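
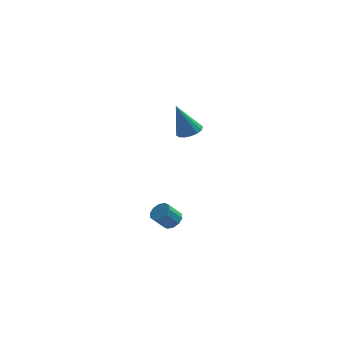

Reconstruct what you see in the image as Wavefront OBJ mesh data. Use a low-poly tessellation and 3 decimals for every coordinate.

v -0.194 -2.595 -3.408
v 0.335 -2.797 -3.111
v -0.276 -3.168 -2.275
v -0.806 -2.965 -2.572
v 0.265 -2.425 -2.997
v -0.346 -2.796 -2.161
v 0.02 -2.117 -3.039
v -0.591 -2.488 -2.203
v -0.307 -1.992 -3.223
v -0.918 -2.363 -2.387
v -0.591 -2.097 -3.477
v -1.202 -2.468 -2.641
v -0.724 -2.392 -3.705
v -1.335 -2.763 -2.869
v -0.654 -2.764 -3.819
v -1.265 -3.135 -2.983
v -0.409 -3.072 -3.777
v -1.02 -3.443 -2.941
v -0.082 -3.197 -3.593
v -0.693 -3.568 -2.757
v 0.202 -3.092 -3.339
v -0.409 -3.463 -2.503
v 0.614 -2.018 2.908
v 1.074 -2.573 3.026
v -0.054 -2.182 4.732
v 1.258 -2.291 3.119
v 1.294 -1.946 3.163
v 1.175 -1.618 3.149
v 0.927 -1.381 3.079
v 0.608 -1.291 2.971
v 0.29 -1.367 2.847
v 0.046 -1.592 2.738
v -0.068 -1.915 2.667
v -0.025 -2.261 2.652
v 0.164 -2.552 2.695
v 0.456 -2.721 2.787
v 0.784 -2.728 2.906
f 2 1 5
f 2 5 3
f 3 5 6
f 3 6 4
f 5 1 7
f 5 7 6
f 6 7 8
f 6 8 4
f 7 1 9
f 7 9 8
f 8 9 10
f 8 10 4
f 9 1 11
f 9 11 10
f 10 11 12
f 10 12 4
f 11 1 13
f 11 13 12
f 12 13 14
f 12 14 4
f 13 1 15
f 13 15 14
f 14 15 16
f 14 16 4
f 15 1 17
f 15 17 16
f 16 17 18
f 16 18 4
f 17 1 19
f 17 19 18
f 18 19 20
f 18 20 4
f 19 1 21
f 19 21 20
f 20 21 22
f 20 22 4
f 21 1 2
f 21 2 22
f 22 2 3
f 22 3 4
f 24 23 26
f 24 26 25
f 26 23 27
f 26 27 25
f 27 23 28
f 27 28 25
f 28 23 29
f 28 29 25
f 29 23 30
f 29 30 25
f 30 23 31
f 30 31 25
f 31 23 32
f 31 32 25
f 32 23 33
f 32 33 25
f 33 23 34
f 33 34 25
f 34 23 35
f 34 35 25
f 35 23 36
f 35 36 25
f 36 23 37
f 36 37 25
f 37 23 24
f 37 24 25



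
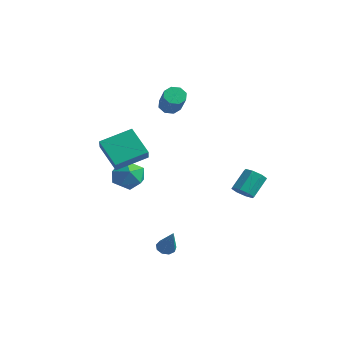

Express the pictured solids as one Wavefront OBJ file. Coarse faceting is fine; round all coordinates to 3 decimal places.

v 2.477 -3.634 -4.459
v 2.906 -3.836 -4.776
v 3.483 -4.066 -2.821
v 2.958 -3.455 -4.707
v 2.785 -3.159 -4.523
v 2.467 -3.085 -4.308
v 2.155 -3.268 -4.164
v 1.993 -3.622 -4.158
v 2.057 -3.983 -4.293
v 2.318 -4.18 -4.505
v 2.653 -4.122 -4.696
v -2.335 -1.332 -0.615
v -1.553 -1.392 -1.407
v -2.307 -3.128 -0.453
v -1.525 -3.188 -1.245
v -1.279 -2.748 -0.25
v -1.296 -1.639 -0.351
v -2.564 -2.881 -1.509
v -2.581 -1.772 -1.61
v -1.694 -2.349 -1.96
v -0.9 -2.267 -1.181
v -2.96 -2.253 -0.679
v -2.166 -2.171 0.1
v 3.511 1.317 -1.658
v 4.207 1.49 -1.798
v 4.144 2.596 -0.742
v 3.449 2.423 -0.602
v 3.847 1.775 -2.117
v 3.784 2.88 -1.061
v 3.291 1.791 -2.167
v 3.228 2.897 -1.112
v 2.864 1.53 -1.919
v 2.801 2.636 -0.863
v 2.816 1.144 -1.518
v 2.753 2.25 -0.462
v 3.176 0.86 -1.199
v 3.113 1.965 -0.143
v 3.732 0.843 -1.148
v 3.669 1.949 -0.093
v 4.159 1.104 -1.397
v 4.096 2.21 -0.341
v -3.12 -3.285 1.263
v -2.481 -3.905 2.098
v -2.323 -1.538 1.951
v -1.684 -2.157 2.785
v -1.636 -3.463 -0.005
v -0.997 -4.082 0.829
v -0.839 -1.715 0.682
v -0.2 -2.335 1.517
v -3.258 2.367 2.755
v -2.781 2.205 2.27
v -1.664 1.51 3.599
v -2.142 1.673 4.085
v -2.712 2.698 2.469
v -1.595 2.003 3.798
v -2.963 2.997 2.836
v -1.846 2.302 4.165
v -3.387 2.927 3.156
v -2.27 2.232 4.485
v -3.736 2.53 3.241
v -2.619 1.835 4.57
v -3.805 2.037 3.042
v -2.688 1.342 4.371
v -3.554 1.738 2.675
v -2.437 1.043 4.004
v -3.13 1.808 2.355
v -2.013 1.113 3.684
f 2 1 4
f 2 4 3
f 4 1 5
f 4 5 3
f 5 1 6
f 5 6 3
f 6 1 7
f 6 7 3
f 7 1 8
f 7 8 3
f 8 1 9
f 8 9 3
f 9 1 10
f 9 10 3
f 10 1 11
f 10 11 3
f 11 1 2
f 11 2 3
f 12 23 17
f 12 17 13
f 12 13 19
f 12 19 22
f 12 22 23
f 13 17 21
f 17 23 16
f 23 22 14
f 22 19 18
f 19 13 20
f 15 21 16
f 15 16 14
f 15 14 18
f 15 18 20
f 15 20 21
f 16 21 17
f 14 16 23
f 18 14 22
f 20 18 19
f 21 20 13
f 25 24 28
f 25 28 26
f 26 28 29
f 26 29 27
f 28 24 30
f 28 30 29
f 29 30 31
f 29 31 27
f 30 24 32
f 30 32 31
f 31 32 33
f 31 33 27
f 32 24 34
f 32 34 33
f 33 34 35
f 33 35 27
f 34 24 36
f 34 36 35
f 35 36 37
f 35 37 27
f 36 24 38
f 36 38 37
f 37 38 39
f 37 39 27
f 38 24 40
f 38 40 39
f 39 40 41
f 39 41 27
f 40 24 25
f 40 25 41
f 41 25 26
f 41 26 27
f 43 45 42
f 46 43 42
f 42 45 44
f 44 46 42
f 43 49 45
f 47 43 46
f 47 49 43
f 45 49 44
f 48 46 44
f 44 49 48
f 48 47 46
f 49 47 48
f 51 50 54
f 51 54 52
f 52 54 55
f 52 55 53
f 54 50 56
f 54 56 55
f 55 56 57
f 55 57 53
f 56 50 58
f 56 58 57
f 57 58 59
f 57 59 53
f 58 50 60
f 58 60 59
f 59 60 61
f 59 61 53
f 60 50 62
f 60 62 61
f 61 62 63
f 61 63 53
f 62 50 64
f 62 64 63
f 63 64 65
f 63 65 53
f 64 50 66
f 64 66 65
f 65 66 67
f 65 67 53
f 66 50 51
f 66 51 67
f 67 51 52
f 67 52 53



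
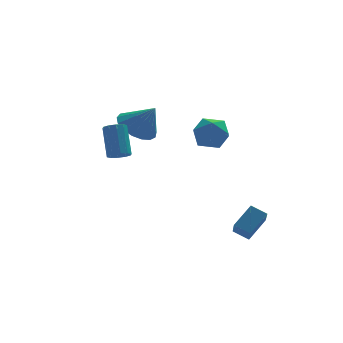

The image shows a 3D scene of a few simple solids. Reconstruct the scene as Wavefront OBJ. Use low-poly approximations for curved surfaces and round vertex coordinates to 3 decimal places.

v -0.37 3.796 2.888
v 0.221 4.615 2.893
v 0.33 3.284 4.112
v -0.158 4.744 3.164
v -0.586 4.656 3.372
v -0.964 4.371 3.469
v -1.206 3.954 3.433
v -1.257 3.501 3.272
v -1.104 3.116 3.023
v -0.783 2.886 2.744
v -0.368 2.865 2.497
v 0.047 3.057 2.34
v 0.366 3.419 2.309
v 0.517 3.867 2.41
v 0.464 4.299 2.621
v -2.082 -0.568 3.205
v -1.606 -0.721 3.308
v -1.582 0.195 4.558
v -2.058 0.348 4.455
v -1.589 -0.467 3.121
v -1.565 0.449 4.372
v -1.76 -0.252 2.967
v -1.736 0.664 4.218
v -2.054 -0.157 2.904
v -2.03 0.758 4.154
v -2.359 -0.22 2.955
v -2.335 0.696 4.206
v -2.558 -0.415 3.102
v -2.534 0.501 4.352
v -2.575 -0.669 3.288
v -2.551 0.247 4.539
v -2.404 -0.884 3.442
v -2.38 0.032 4.693
v -2.11 -0.978 3.506
v -2.086 -0.063 4.756
v -1.805 -0.916 3.454
v -1.781 -0 4.705
v 1.208 0.21 3.992
v 1.771 0.821 4.348
v 2.229 -0.161 3.012
v 2.792 0.45 3.368
v 2.574 -0.291 3.838
v 1.943 -0.061 4.444
v 2.057 0.721 2.916
v 1.426 0.951 3.522
v 2.296 1.137 3.683
v 2.616 0.512 4.252
v 1.384 0.148 3.108
v 1.704 -0.477 3.677
v 3.169 -1.45 -1.854
v 2.974 -2.293 -1.052
v 2.596 -1.001 -1.521
v 2.402 -1.844 -0.719
v 4.038 -0.916 -1.081
v 3.844 -1.759 -0.279
v 3.466 -0.467 -0.748
v 3.271 -1.31 0.054
f 2 1 4
f 2 4 3
f 4 1 5
f 4 5 3
f 5 1 6
f 5 6 3
f 6 1 7
f 6 7 3
f 7 1 8
f 7 8 3
f 8 1 9
f 8 9 3
f 9 1 10
f 9 10 3
f 10 1 11
f 10 11 3
f 11 1 12
f 11 12 3
f 12 1 13
f 12 13 3
f 13 1 14
f 13 14 3
f 14 1 15
f 14 15 3
f 15 1 2
f 15 2 3
f 17 16 20
f 17 20 18
f 18 20 21
f 18 21 19
f 20 16 22
f 20 22 21
f 21 22 23
f 21 23 19
f 22 16 24
f 22 24 23
f 23 24 25
f 23 25 19
f 24 16 26
f 24 26 25
f 25 26 27
f 25 27 19
f 26 16 28
f 26 28 27
f 27 28 29
f 27 29 19
f 28 16 30
f 28 30 29
f 29 30 31
f 29 31 19
f 30 16 32
f 30 32 31
f 31 32 33
f 31 33 19
f 32 16 34
f 32 34 33
f 33 34 35
f 33 35 19
f 34 16 36
f 34 36 35
f 35 36 37
f 35 37 19
f 36 16 17
f 36 17 37
f 37 17 18
f 37 18 19
f 38 49 43
f 38 43 39
f 38 39 45
f 38 45 48
f 38 48 49
f 39 43 47
f 43 49 42
f 49 48 40
f 48 45 44
f 45 39 46
f 41 47 42
f 41 42 40
f 41 40 44
f 41 44 46
f 41 46 47
f 42 47 43
f 40 42 49
f 44 40 48
f 46 44 45
f 47 46 39
f 51 53 50
f 54 51 50
f 50 53 52
f 52 54 50
f 51 57 53
f 55 51 54
f 55 57 51
f 53 57 52
f 56 54 52
f 52 57 56
f 56 55 54
f 57 55 56



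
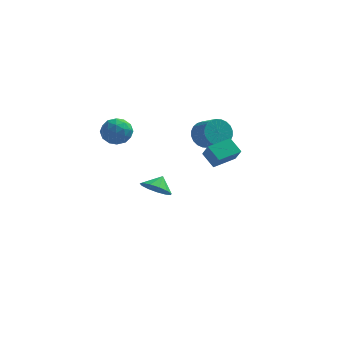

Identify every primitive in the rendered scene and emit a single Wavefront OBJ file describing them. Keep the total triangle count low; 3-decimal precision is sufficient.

v 1.05 4.051 0.818
v 1.571 3.868 -0.039
v 2.51 2.965 0.724
v 1.99 3.149 1.582
v 1.763 4.187 0.101
v 2.702 3.284 0.865
v 1.847 4.485 0.351
v 2.786 3.582 1.114
v 1.809 4.717 0.672
v 2.748 3.814 1.435
v 1.656 4.848 1.015
v 2.595 3.945 1.779
v 1.411 4.858 1.329
v 2.35 3.955 2.092
v 1.11 4.745 1.564
v 2.05 3.842 2.327
v 0.801 4.526 1.686
v 1.741 3.623 2.45
v 0.53 4.235 1.676
v 1.469 3.332 2.439
v 0.338 3.916 1.535
v 1.277 3.013 2.299
v 0.254 3.618 1.286
v 1.193 2.715 2.049
v 0.292 3.386 0.965
v 1.231 2.483 1.728
v 0.445 3.255 0.621
v 1.384 2.352 1.385
v 0.69 3.245 0.308
v 1.629 2.342 1.071
v 0.99 3.358 0.073
v 1.93 2.455 0.836
v 1.299 3.577 -0.05
v 2.239 2.674 0.714
v 3.101 -5.008 3.77
v 2.386 -4.401 4.452
v 2.711 -4.429 2.844
v 1.996 -3.821 3.526
v 4.204 -3.939 3.974
v 3.489 -3.331 4.656
v 3.814 -3.359 3.048
v 3.099 -2.752 3.73
v -3.158 -0.11 3.375
v -2.476 -0.866 3.419
v -4.384 -1.214 3.401
v -3.702 -1.97 3.445
v -3.823 -1.346 4.242
v -3.065 -0.664 4.226
v -3.795 -1.416 2.594
v -3.037 -0.734 2.578
v -2.869 -1.674 2.936
v -2.887 -1.63 3.955
v -3.973 -0.45 2.865
v -3.991 -0.406 3.884
v -2.709 -0.391 3.394
v -4.151 -1.689 3.426
v -4.222 -1.322 3.894
v -3.821 -1.767 3.92
v -3.056 -0.272 3.869
v -2.655 -0.717 3.895
v -3.446 -0.999 4.379
v -4.205 -1.363 2.925
v -3.804 -1.808 2.951
v -3.039 -0.313 2.9
v -2.638 -0.758 2.926
v -3.414 -1.081 2.441
v -2.54 -1.311 3.137
v -3.26 -1.96 3.152
v -3.315 -1.634 2.652
v -2.87 -1.233 2.642
v -2.55 -1.285 3.735
v -3.27 -1.934 3.751
v -3.341 -1.567 4.22
v -2.896 -1.166 4.21
v -2.781 -1.76 3.452
v -3.59 -0.146 3.069
v -4.31 -0.795 3.085
v -3.964 -0.914 2.61
v -3.519 -0.513 2.6
v -3.6 -0.12 3.668
v -4.32 -0.769 3.683
v -3.99 -0.847 4.178
v -3.545 -0.446 4.168
v -4.079 -0.32 3.368
v -1.8 2.801 -3.535
v -1.293 3.356 -4.297
v -1.48 3.539 -2.785
v -1.854 3.575 -4.273
v -2.398 3.548 -4.014
v -2.752 3.284 -3.604
v -2.804 2.867 -3.172
v -2.537 2.429 -2.855
v -2.036 2.109 -2.754
v -1.46 2.009 -2.902
v -0.992 2.16 -3.25
v -0.781 2.515 -3.689
v -0.893 2.961 -4.079
f 2 1 5
f 2 5 3
f 3 5 6
f 3 6 4
f 5 1 7
f 5 7 6
f 6 7 8
f 6 8 4
f 7 1 9
f 7 9 8
f 8 9 10
f 8 10 4
f 9 1 11
f 9 11 10
f 10 11 12
f 10 12 4
f 11 1 13
f 11 13 12
f 12 13 14
f 12 14 4
f 13 1 15
f 13 15 14
f 14 15 16
f 14 16 4
f 15 1 17
f 15 17 16
f 16 17 18
f 16 18 4
f 17 1 19
f 17 19 18
f 18 19 20
f 18 20 4
f 19 1 21
f 19 21 20
f 20 21 22
f 20 22 4
f 21 1 23
f 21 23 22
f 22 23 24
f 22 24 4
f 23 1 25
f 23 25 24
f 24 25 26
f 24 26 4
f 25 1 27
f 25 27 26
f 26 27 28
f 26 28 4
f 27 1 29
f 27 29 28
f 28 29 30
f 28 30 4
f 29 1 31
f 29 31 30
f 30 31 32
f 30 32 4
f 31 1 33
f 31 33 32
f 32 33 34
f 32 34 4
f 33 1 2
f 33 2 34
f 34 2 3
f 34 3 4
f 36 38 35
f 39 36 35
f 35 38 37
f 37 39 35
f 36 42 38
f 40 36 39
f 40 42 36
f 38 42 37
f 41 39 37
f 37 42 41
f 41 40 39
f 42 40 41
f 43 80 59
f 80 54 83
f 59 83 48
f 80 83 59
f 43 59 55
f 59 48 60
f 55 60 44
f 59 60 55
f 43 55 64
f 55 44 65
f 64 65 50
f 55 65 64
f 43 64 76
f 64 50 79
f 76 79 53
f 64 79 76
f 43 76 80
f 76 53 84
f 80 84 54
f 76 84 80
f 44 60 71
f 60 48 74
f 71 74 52
f 60 74 71
f 48 83 61
f 83 54 82
f 61 82 47
f 83 82 61
f 54 84 81
f 84 53 77
f 81 77 45
f 84 77 81
f 53 79 78
f 79 50 66
f 78 66 49
f 79 66 78
f 50 65 70
f 65 44 67
f 70 67 51
f 65 67 70
f 46 72 58
f 72 52 73
f 58 73 47
f 72 73 58
f 46 58 56
f 58 47 57
f 56 57 45
f 58 57 56
f 46 56 63
f 56 45 62
f 63 62 49
f 56 62 63
f 46 63 68
f 63 49 69
f 68 69 51
f 63 69 68
f 46 68 72
f 68 51 75
f 72 75 52
f 68 75 72
f 47 73 61
f 73 52 74
f 61 74 48
f 73 74 61
f 45 57 81
f 57 47 82
f 81 82 54
f 57 82 81
f 49 62 78
f 62 45 77
f 78 77 53
f 62 77 78
f 51 69 70
f 69 49 66
f 70 66 50
f 69 66 70
f 52 75 71
f 75 51 67
f 71 67 44
f 75 67 71
f 86 85 88
f 86 88 87
f 88 85 89
f 88 89 87
f 89 85 90
f 89 90 87
f 90 85 91
f 90 91 87
f 91 85 92
f 91 92 87
f 92 85 93
f 92 93 87
f 93 85 94
f 93 94 87
f 94 85 95
f 94 95 87
f 95 85 96
f 95 96 87
f 96 85 97
f 96 97 87
f 97 85 86
f 97 86 87



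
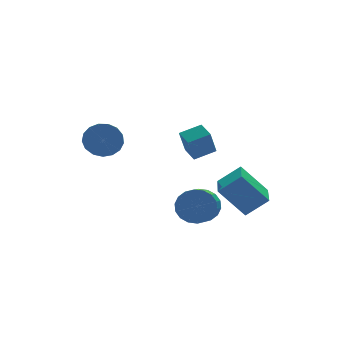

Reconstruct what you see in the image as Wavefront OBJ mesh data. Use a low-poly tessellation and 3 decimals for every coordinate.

v 2.588 -2.78 -4.554
v 1.416 -2.02 -2.947
v 3.398 -1.106 -4.756
v 2.225 -0.346 -3.149
v 3.695 -3.194 -3.551
v 2.522 -2.434 -1.944
v 4.504 -1.52 -3.753
v 3.332 -0.76 -2.146
v -2.236 3.886 -1.155
v -1.437 3.905 -0.475
v -2.204 2.173 0.476
v -3.004 2.154 -0.205
v -1.791 4.184 -0.253
v -2.558 2.452 0.698
v -2.247 4.395 -0.237
v -3.014 2.663 0.714
v -2.7 4.489 -0.432
v -3.468 2.757 0.519
v -3.047 4.445 -0.793
v -3.815 2.713 0.158
v -3.209 4.273 -1.236
v -3.977 2.541 -0.285
v -3.147 4.012 -1.661
v -3.915 2.28 -0.711
v -2.877 3.723 -1.971
v -3.645 1.99 -1.02
v -2.46 3.471 -2.093
v -3.228 1.738 -1.142
v -1.992 3.314 -2.001
v -2.76 1.581 -1.05
v -1.579 3.288 -1.715
v -2.347 1.556 -0.764
v -1.317 3.399 -1.301
v -2.085 1.667 -0.35
v -1.266 3.622 -0.853
v -2.034 1.89 0.098
v 1.731 1.38 -2.235
v 1.221 1.047 -0.777
v 1.729 2.443 -1.993
v 1.218 2.11 -0.535
v 2.962 1.29 -1.825
v 2.451 0.957 -0.367
v 2.959 2.353 -1.583
v 2.449 2.02 -0.125
v 0.559 -1.792 -3.878
v 1.061 -1.618 -2.961
v 0.262 -2.773 -2.304
v -0.239 -2.948 -3.222
v 0.682 -1.338 -2.928
v -0.116 -2.493 -2.272
v 0.279 -1.148 -3.084
v -0.519 -2.303 -2.428
v -0.068 -1.086 -3.397
v -0.866 -2.241 -2.741
v -0.291 -1.164 -3.806
v -1.089 -2.319 -3.149
v -0.346 -1.366 -4.228
v -1.144 -2.521 -3.572
v -0.222 -1.653 -4.581
v -1.02 -2.808 -3.925
v 0.058 -1.967 -4.796
v -0.741 -3.122 -4.139
v 0.436 -2.247 -4.828
v -0.362 -3.402 -4.172
v 0.839 -2.437 -4.672
v 0.041 -3.592 -4.016
v 1.186 -2.499 -4.359
v 0.388 -3.654 -3.703
v 1.409 -2.421 -3.951
v 0.611 -3.576 -3.294
v 1.464 -2.219 -3.528
v 0.666 -3.374 -2.872
v 1.34 -1.932 -3.175
v 0.542 -3.087 -2.519
f 2 4 1
f 5 2 1
f 1 4 3
f 3 5 1
f 2 8 4
f 6 2 5
f 6 8 2
f 4 8 3
f 7 5 3
f 3 8 7
f 7 6 5
f 8 6 7
f 10 9 13
f 10 13 11
f 11 13 14
f 11 14 12
f 13 9 15
f 13 15 14
f 14 15 16
f 14 16 12
f 15 9 17
f 15 17 16
f 16 17 18
f 16 18 12
f 17 9 19
f 17 19 18
f 18 19 20
f 18 20 12
f 19 9 21
f 19 21 20
f 20 21 22
f 20 22 12
f 21 9 23
f 21 23 22
f 22 23 24
f 22 24 12
f 23 9 25
f 23 25 24
f 24 25 26
f 24 26 12
f 25 9 27
f 25 27 26
f 26 27 28
f 26 28 12
f 27 9 29
f 27 29 28
f 28 29 30
f 28 30 12
f 29 9 31
f 29 31 30
f 30 31 32
f 30 32 12
f 31 9 33
f 31 33 32
f 32 33 34
f 32 34 12
f 33 9 35
f 33 35 34
f 34 35 36
f 34 36 12
f 35 9 10
f 35 10 36
f 36 10 11
f 36 11 12
f 38 40 37
f 41 38 37
f 37 40 39
f 39 41 37
f 38 44 40
f 42 38 41
f 42 44 38
f 40 44 39
f 43 41 39
f 39 44 43
f 43 42 41
f 44 42 43
f 46 45 49
f 46 49 47
f 47 49 50
f 47 50 48
f 49 45 51
f 49 51 50
f 50 51 52
f 50 52 48
f 51 45 53
f 51 53 52
f 52 53 54
f 52 54 48
f 53 45 55
f 53 55 54
f 54 55 56
f 54 56 48
f 55 45 57
f 55 57 56
f 56 57 58
f 56 58 48
f 57 45 59
f 57 59 58
f 58 59 60
f 58 60 48
f 59 45 61
f 59 61 60
f 60 61 62
f 60 62 48
f 61 45 63
f 61 63 62
f 62 63 64
f 62 64 48
f 63 45 65
f 63 65 64
f 64 65 66
f 64 66 48
f 65 45 67
f 65 67 66
f 66 67 68
f 66 68 48
f 67 45 69
f 67 69 68
f 68 69 70
f 68 70 48
f 69 45 71
f 69 71 70
f 70 71 72
f 70 72 48
f 71 45 73
f 71 73 72
f 72 73 74
f 72 74 48
f 73 45 46
f 73 46 74
f 74 46 47
f 74 47 48



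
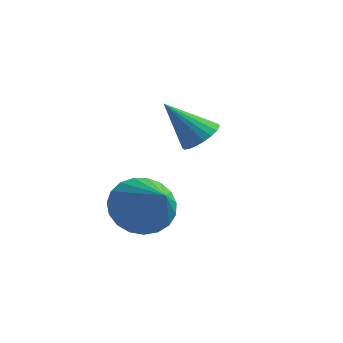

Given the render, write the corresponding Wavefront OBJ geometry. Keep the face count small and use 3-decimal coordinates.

v -1.737 -3.446 1.621
v -1.401 -3.873 0.854
v -0.503 -4.234 2.599
v -1.194 -3.541 0.86
v -1.081 -3.193 0.997
v -1.081 -2.889 1.243
v -1.195 -2.681 1.554
v -1.403 -2.606 1.876
v -1.668 -2.676 2.155
v -1.945 -2.879 2.341
v -2.186 -3.18 2.403
v -2.35 -3.528 2.329
v -2.407 -3.861 2.133
v -2.349 -4.123 1.849
v -2.185 -4.267 1.525
v -1.943 -4.27 1.218
v -1.666 -4.131 0.98
v -1.802 -0.551 3.063
v -1.343 -0.367 3.469
v -2.658 -1.049 4.257
v -1.493 -0.148 3.453
v -1.697 0.001 3.369
v -1.919 0.055 3.233
v -2.121 0.004 3.067
v -2.268 -0.143 2.9
v -2.334 -0.361 2.762
v -2.308 -0.611 2.676
v -2.195 -0.851 2.657
v -2.014 -1.04 2.708
v -1.797 -1.143 2.821
v -1.58 -1.145 2.975
v -1.402 -1.044 3.145
v -1.293 -0.857 3.301
v -1.272 -0.618 3.416
f 2 1 4
f 2 4 3
f 4 1 5
f 4 5 3
f 5 1 6
f 5 6 3
f 6 1 7
f 6 7 3
f 7 1 8
f 7 8 3
f 8 1 9
f 8 9 3
f 9 1 10
f 9 10 3
f 10 1 11
f 10 11 3
f 11 1 12
f 11 12 3
f 12 1 13
f 12 13 3
f 13 1 14
f 13 14 3
f 14 1 15
f 14 15 3
f 15 1 16
f 15 16 3
f 16 1 17
f 16 17 3
f 17 1 2
f 17 2 3
f 19 18 21
f 19 21 20
f 21 18 22
f 21 22 20
f 22 18 23
f 22 23 20
f 23 18 24
f 23 24 20
f 24 18 25
f 24 25 20
f 25 18 26
f 25 26 20
f 26 18 27
f 26 27 20
f 27 18 28
f 27 28 20
f 28 18 29
f 28 29 20
f 29 18 30
f 29 30 20
f 30 18 31
f 30 31 20
f 31 18 32
f 31 32 20
f 32 18 33
f 32 33 20
f 33 18 34
f 33 34 20
f 34 18 19
f 34 19 20



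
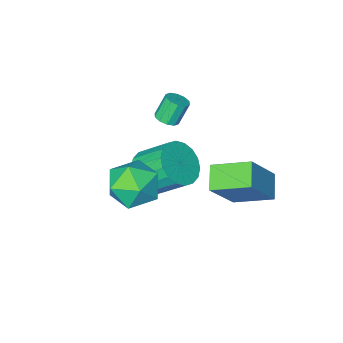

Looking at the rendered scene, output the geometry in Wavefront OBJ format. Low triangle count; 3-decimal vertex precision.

v 0.965 0.097 -0.783
v 1.745 -0.034 -0.155
v 1.036 0.953 0.931
v 0.255 1.083 0.303
v 1.87 0.323 -0.398
v 1.161 1.31 0.689
v 1.816 0.635 -0.716
v 1.107 1.622 0.37
v 1.594 0.841 -1.048
v 0.885 1.828 0.038
v 1.247 0.899 -1.328
v 0.537 1.886 -0.242
v 0.844 0.798 -1.5
v 0.134 1.785 -0.413
v 0.464 0.558 -1.529
v -0.245 1.545 -0.443
v 0.184 0.227 -1.411
v -0.525 1.214 -0.325
v 0.059 -0.13 -1.169
v -0.65 0.857 -0.082
v 0.113 -0.442 -0.85
v -0.596 0.545 0.236
v 0.335 -0.648 -0.518
v -0.374 0.339 0.568
v 0.683 -0.706 -0.238
v -0.027 0.281 0.848
v 1.086 -0.605 -0.067
v 0.376 0.382 1.02
v 1.465 -0.365 -0.037
v 0.756 0.622 1.049
v -1.101 2.661 -1.499
v -1.647 1.828 -0.965
v -2.198 3.774 -0.881
v -2.743 2.94 -0.347
v 0.143 2.94 0.207
v -0.402 2.106 0.741
v -0.953 4.052 0.825
v -1.499 3.219 1.359
v -0.799 -1.696 0.156
v -0.371 -1.505 0.379
v -0.872 -1.512 1.347
v -1.301 -1.704 1.124
v -0.554 -1.257 0.287
v -1.055 -1.264 1.254
v -0.83 -1.178 0.144
v -1.332 -1.185 1.112
v -1.095 -1.296 0.006
v -1.597 -1.303 0.974
v -1.247 -1.568 -0.075
v -1.748 -1.575 0.893
v -1.228 -1.888 -0.067
v -1.729 -1.895 0.901
v -1.045 -2.136 0.026
v -1.546 -2.143 0.993
v -0.768 -2.215 0.168
v -1.27 -2.222 1.136
v -0.503 -2.097 0.306
v -1.005 -2.104 1.274
v -0.352 -1.825 0.387
v -0.853 -1.832 1.355
v 1.935 2.247 0.022
v 2.662 2.244 0.909
v 2.158 0.416 -0.169
v 2.885 0.413 0.718
v 1.771 0.617 0.891
v 1.633 1.749 1.009
v 3.187 0.911 -0.269
v 3.049 2.043 -0.151
v 3.436 1.418 0.728
v 2.56 1.236 1.446
v 2.26 1.424 -0.706
v 1.384 1.242 0.012
f 2 1 5
f 2 5 3
f 3 5 6
f 3 6 4
f 5 1 7
f 5 7 6
f 6 7 8
f 6 8 4
f 7 1 9
f 7 9 8
f 8 9 10
f 8 10 4
f 9 1 11
f 9 11 10
f 10 11 12
f 10 12 4
f 11 1 13
f 11 13 12
f 12 13 14
f 12 14 4
f 13 1 15
f 13 15 14
f 14 15 16
f 14 16 4
f 15 1 17
f 15 17 16
f 16 17 18
f 16 18 4
f 17 1 19
f 17 19 18
f 18 19 20
f 18 20 4
f 19 1 21
f 19 21 20
f 20 21 22
f 20 22 4
f 21 1 23
f 21 23 22
f 22 23 24
f 22 24 4
f 23 1 25
f 23 25 24
f 24 25 26
f 24 26 4
f 25 1 27
f 25 27 26
f 26 27 28
f 26 28 4
f 27 1 29
f 27 29 28
f 28 29 30
f 28 30 4
f 29 1 2
f 29 2 30
f 30 2 3
f 30 3 4
f 32 34 31
f 35 32 31
f 31 34 33
f 33 35 31
f 32 38 34
f 36 32 35
f 36 38 32
f 34 38 33
f 37 35 33
f 33 38 37
f 37 36 35
f 38 36 37
f 40 39 43
f 40 43 41
f 41 43 44
f 41 44 42
f 43 39 45
f 43 45 44
f 44 45 46
f 44 46 42
f 45 39 47
f 45 47 46
f 46 47 48
f 46 48 42
f 47 39 49
f 47 49 48
f 48 49 50
f 48 50 42
f 49 39 51
f 49 51 50
f 50 51 52
f 50 52 42
f 51 39 53
f 51 53 52
f 52 53 54
f 52 54 42
f 53 39 55
f 53 55 54
f 54 55 56
f 54 56 42
f 55 39 57
f 55 57 56
f 56 57 58
f 56 58 42
f 57 39 59
f 57 59 58
f 58 59 60
f 58 60 42
f 59 39 40
f 59 40 60
f 60 40 41
f 60 41 42
f 61 72 66
f 61 66 62
f 61 62 68
f 61 68 71
f 61 71 72
f 62 66 70
f 66 72 65
f 72 71 63
f 71 68 67
f 68 62 69
f 64 70 65
f 64 65 63
f 64 63 67
f 64 67 69
f 64 69 70
f 65 70 66
f 63 65 72
f 67 63 71
f 69 67 68
f 70 69 62



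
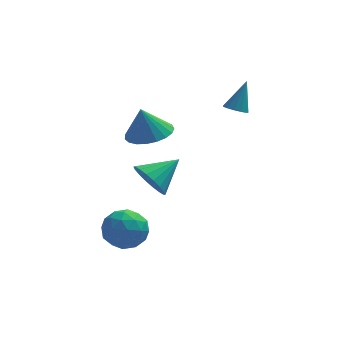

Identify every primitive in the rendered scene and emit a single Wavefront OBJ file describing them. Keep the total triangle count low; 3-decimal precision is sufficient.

v -3.031 -1.131 -3.419
v -2.078 -1.347 -3.392
v -3.382 -2.673 -3.368
v -2.429 -2.889 -3.341
v -2.854 -2.457 -2.574
v -2.637 -1.504 -2.605
v -2.823 -2.516 -4.155
v -2.606 -1.563 -4.186
v -1.949 -2.203 -3.846
v -1.969 -2.167 -2.869
v -3.491 -1.853 -3.891
v -3.511 -1.817 -2.914
v -2.524 -1.104 -3.41
v -2.936 -2.916 -3.35
v -3.187 -2.662 -2.899
v -2.626 -2.789 -2.883
v -2.853 -1.196 -2.948
v -2.292 -1.323 -2.931
v -2.749 -1.975 -2.451
v -3.168 -2.697 -3.829
v -2.607 -2.824 -3.812
v -2.834 -1.231 -3.877
v -2.273 -1.358 -3.861
v -2.711 -2.045 -4.309
v -1.888 -1.734 -3.661
v -2.094 -2.64 -3.631
v -2.325 -2.421 -4.109
v -2.198 -1.861 -4.128
v -1.899 -1.712 -3.087
v -2.106 -2.619 -3.057
v -2.356 -2.365 -2.606
v -2.228 -1.805 -2.624
v -1.823 -2.216 -3.354
v -3.354 -1.401 -3.703
v -3.561 -2.308 -3.673
v -3.232 -2.215 -4.136
v -3.104 -1.655 -4.154
v -3.366 -1.38 -3.129
v -3.572 -2.286 -3.099
v -3.262 -2.159 -2.632
v -3.135 -1.599 -2.651
v -3.637 -1.804 -3.406
v 1.525 2.11 0.843
v 1.955 1.8 0.828
v 1.975 2.67 2.137
v 2.03 2.055 0.691
v 1.945 2.327 0.603
v 1.726 2.531 0.591
v 1.444 2.6 0.659
v 1.187 2.514 0.785
v 1.038 2.3 0.93
v 1.044 2.025 1.047
v 1.202 1.777 1.099
v 1.463 1.635 1.07
v 1.744 1.644 0.969
v -1.837 0.758 0.305
v -0.961 1.164 0.525
v -2.163 0.742 1.635
v -1.198 1.496 0.47
v -1.545 1.7 0.387
v -1.943 1.742 0.29
v -2.323 1.613 0.196
v -2.618 1.337 0.12
v -2.778 0.96 0.076
v -2.776 0.549 0.072
v -2.611 0.173 0.108
v -2.312 -0.101 0.178
v -1.931 -0.227 0.27
v -1.534 -0.183 0.368
v -1.189 0.025 0.455
v -0.956 0.358 0.516
v -0.875 0.761 0.541
v -1.837 -0.006 -1.937
v -1.294 -0.102 -2.674
v -0.683 0.726 -1.183
v -1.478 0.258 -2.742
v -1.733 0.565 -2.651
v -2.008 0.759 -2.418
v -2.249 0.802 -2.09
v -2.409 0.685 -1.732
v -2.455 0.43 -1.414
v -2.379 0.09 -1.2
v -2.195 -0.27 -1.132
v -1.941 -0.577 -1.223
v -1.665 -0.771 -1.456
v -1.424 -0.814 -1.784
v -1.264 -0.697 -2.142
v -1.218 -0.442 -2.46
f 1 38 17
f 38 12 41
f 17 41 6
f 38 41 17
f 1 17 13
f 17 6 18
f 13 18 2
f 17 18 13
f 1 13 22
f 13 2 23
f 22 23 8
f 13 23 22
f 1 22 34
f 22 8 37
f 34 37 11
f 22 37 34
f 1 34 38
f 34 11 42
f 38 42 12
f 34 42 38
f 2 18 29
f 18 6 32
f 29 32 10
f 18 32 29
f 6 41 19
f 41 12 40
f 19 40 5
f 41 40 19
f 12 42 39
f 42 11 35
f 39 35 3
f 42 35 39
f 11 37 36
f 37 8 24
f 36 24 7
f 37 24 36
f 8 23 28
f 23 2 25
f 28 25 9
f 23 25 28
f 4 30 16
f 30 10 31
f 16 31 5
f 30 31 16
f 4 16 14
f 16 5 15
f 14 15 3
f 16 15 14
f 4 14 21
f 14 3 20
f 21 20 7
f 14 20 21
f 4 21 26
f 21 7 27
f 26 27 9
f 21 27 26
f 4 26 30
f 26 9 33
f 30 33 10
f 26 33 30
f 5 31 19
f 31 10 32
f 19 32 6
f 31 32 19
f 3 15 39
f 15 5 40
f 39 40 12
f 15 40 39
f 7 20 36
f 20 3 35
f 36 35 11
f 20 35 36
f 9 27 28
f 27 7 24
f 28 24 8
f 27 24 28
f 10 33 29
f 33 9 25
f 29 25 2
f 33 25 29
f 44 43 46
f 44 46 45
f 46 43 47
f 46 47 45
f 47 43 48
f 47 48 45
f 48 43 49
f 48 49 45
f 49 43 50
f 49 50 45
f 50 43 51
f 50 51 45
f 51 43 52
f 51 52 45
f 52 43 53
f 52 53 45
f 53 43 54
f 53 54 45
f 54 43 55
f 54 55 45
f 55 43 44
f 55 44 45
f 57 56 59
f 57 59 58
f 59 56 60
f 59 60 58
f 60 56 61
f 60 61 58
f 61 56 62
f 61 62 58
f 62 56 63
f 62 63 58
f 63 56 64
f 63 64 58
f 64 56 65
f 64 65 58
f 65 56 66
f 65 66 58
f 66 56 67
f 66 67 58
f 67 56 68
f 67 68 58
f 68 56 69
f 68 69 58
f 69 56 70
f 69 70 58
f 70 56 71
f 70 71 58
f 71 56 72
f 71 72 58
f 72 56 57
f 72 57 58
f 74 73 76
f 74 76 75
f 76 73 77
f 76 77 75
f 77 73 78
f 77 78 75
f 78 73 79
f 78 79 75
f 79 73 80
f 79 80 75
f 80 73 81
f 80 81 75
f 81 73 82
f 81 82 75
f 82 73 83
f 82 83 75
f 83 73 84
f 83 84 75
f 84 73 85
f 84 85 75
f 85 73 86
f 85 86 75
f 86 73 87
f 86 87 75
f 87 73 88
f 87 88 75
f 88 73 74
f 88 74 75



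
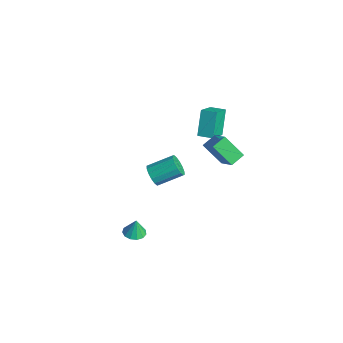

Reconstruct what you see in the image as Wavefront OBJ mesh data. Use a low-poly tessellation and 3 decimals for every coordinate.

v -3.824 3.358 -2.137
v -3.07 2.342 -1.294
v -4.563 3.981 -0.726
v -3.809 2.965 0.117
v -3.131 3.955 -2.037
v -2.377 2.939 -1.194
v -3.87 4.578 -0.626
v -3.116 3.562 0.217
v -1.508 1.82 -0.526
v -0.076 1.642 0.709
v -1.688 2.65 -0.198
v -0.255 2.472 1.037
v -0.525 2.448 -1.577
v 0.908 2.27 -0.342
v -0.704 3.278 -1.249
v 0.728 3.1 -0.014
v -2.719 -0.635 -3.226
v -2.276 -0.497 -3.776
v -1.818 0.873 -3.065
v -2.261 0.735 -2.514
v -2.6 -0.339 -3.871
v -2.142 1.031 -3.16
v -2.956 -0.261 -3.793
v -2.498 1.109 -3.082
v -3.249 -0.283 -3.563
v -2.791 1.087 -2.852
v -3.399 -0.399 -3.242
v -2.941 0.971 -2.531
v -3.367 -0.578 -2.917
v -2.909 0.792 -2.206
v -3.162 -0.773 -2.675
v -2.704 0.597 -1.964
v -2.838 -0.931 -2.58
v -2.38 0.439 -1.869
v -2.482 -1.009 -2.658
v -2.024 0.361 -1.947
v -2.189 -0.987 -2.888
v -1.731 0.383 -2.177
v -2.039 -0.871 -3.209
v -1.581 0.499 -2.498
v -2.071 -0.692 -3.534
v -1.613 0.678 -2.823
v 1.433 -3.867 -2.832
v 2.054 -4.024 -2.822
v 1.447 -3.753 -1.828
v 2.04 -3.666 -2.862
v 1.834 -3.371 -2.893
v 1.501 -3.234 -2.904
v 1.146 -3.298 -2.892
v 0.882 -3.542 -2.861
v 0.794 -3.889 -2.821
v 0.908 -4.229 -2.784
v 1.19 -4.454 -2.762
v 1.548 -4.492 -2.763
v 1.87 -4.332 -2.785
f 2 4 1
f 5 2 1
f 1 4 3
f 3 5 1
f 2 8 4
f 6 2 5
f 6 8 2
f 4 8 3
f 7 5 3
f 3 8 7
f 7 6 5
f 8 6 7
f 10 12 9
f 13 10 9
f 9 12 11
f 11 13 9
f 10 16 12
f 14 10 13
f 14 16 10
f 12 16 11
f 15 13 11
f 11 16 15
f 15 14 13
f 16 14 15
f 18 17 21
f 18 21 19
f 19 21 22
f 19 22 20
f 21 17 23
f 21 23 22
f 22 23 24
f 22 24 20
f 23 17 25
f 23 25 24
f 24 25 26
f 24 26 20
f 25 17 27
f 25 27 26
f 26 27 28
f 26 28 20
f 27 17 29
f 27 29 28
f 28 29 30
f 28 30 20
f 29 17 31
f 29 31 30
f 30 31 32
f 30 32 20
f 31 17 33
f 31 33 32
f 32 33 34
f 32 34 20
f 33 17 35
f 33 35 34
f 34 35 36
f 34 36 20
f 35 17 37
f 35 37 36
f 36 37 38
f 36 38 20
f 37 17 39
f 37 39 38
f 38 39 40
f 38 40 20
f 39 17 41
f 39 41 40
f 40 41 42
f 40 42 20
f 41 17 18
f 41 18 42
f 42 18 19
f 42 19 20
f 44 43 46
f 44 46 45
f 46 43 47
f 46 47 45
f 47 43 48
f 47 48 45
f 48 43 49
f 48 49 45
f 49 43 50
f 49 50 45
f 50 43 51
f 50 51 45
f 51 43 52
f 51 52 45
f 52 43 53
f 52 53 45
f 53 43 54
f 53 54 45
f 54 43 55
f 54 55 45
f 55 43 44
f 55 44 45



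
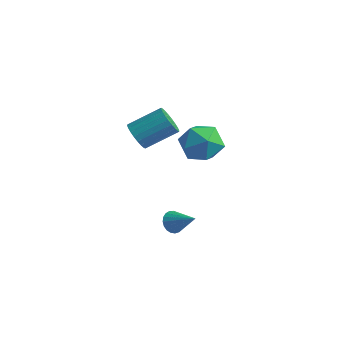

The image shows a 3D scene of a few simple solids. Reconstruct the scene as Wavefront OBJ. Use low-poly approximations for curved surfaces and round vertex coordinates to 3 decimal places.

v 1.812 -1.733 -3.142
v 2.141 -1.996 -3.624
v 3.088 -1.687 -2.298
v 2.166 -1.736 -3.676
v 2.129 -1.476 -3.635
v 2.038 -1.26 -3.509
v 1.908 -1.126 -3.32
v 1.761 -1.097 -3.099
v 1.623 -1.178 -2.887
v 1.518 -1.355 -2.718
v 1.464 -1.597 -2.623
v 1.47 -1.863 -2.617
v 1.535 -2.107 -2.702
v 1.648 -2.286 -2.864
v 1.79 -2.369 -3.073
v 1.935 -2.343 -3.294
v 2.06 -2.211 -3.489
v 2.55 0.349 2.631
v 3.283 0.172 1.727
v 1.217 -0.692 1.753
v 1.95 -0.869 0.849
v 2.172 -1.367 1.893
v 2.995 -0.723 2.436
v 1.505 0.203 1.044
v 2.328 0.847 1.587
v 2.638 0.082 0.746
v 3.05 -0.889 1.271
v 1.45 0.369 2.209
v 1.862 -0.602 2.734
v 0.239 -2.444 2.434
v 0.895 -2.697 2.096
v 1.836 -1.448 2.987
v 1.181 -1.196 3.326
v 0.803 -2.486 1.897
v 1.745 -1.237 2.788
v 0.625 -2.268 1.78
v 1.567 -1.02 2.671
v 0.389 -2.078 1.762
v 1.33 -0.829 2.654
v 0.129 -1.943 1.847
v 1.071 -0.694 2.738
v -0.113 -1.884 2.022
v 0.829 -0.635 2.913
v -0.302 -1.911 2.259
v 0.64 -0.662 3.15
v -0.409 -2.019 2.523
v 0.533 -0.77 3.414
v -0.416 -2.192 2.773
v 0.525 -0.943 3.664
v -0.325 -2.403 2.972
v 0.617 -1.154 3.863
v -0.147 -2.62 3.089
v 0.795 -1.372 3.98
v 0.09 -2.811 3.106
v 1.031 -1.562 3.998
v 0.349 -2.946 3.022
v 1.291 -1.697 3.913
v 0.591 -3.005 2.847
v 1.533 -1.756 3.738
v 0.78 -2.978 2.61
v 1.722 -1.729 3.501
v 0.887 -2.87 2.346
v 1.829 -1.621 3.237
f 2 1 4
f 2 4 3
f 4 1 5
f 4 5 3
f 5 1 6
f 5 6 3
f 6 1 7
f 6 7 3
f 7 1 8
f 7 8 3
f 8 1 9
f 8 9 3
f 9 1 10
f 9 10 3
f 10 1 11
f 10 11 3
f 11 1 12
f 11 12 3
f 12 1 13
f 12 13 3
f 13 1 14
f 13 14 3
f 14 1 15
f 14 15 3
f 15 1 16
f 15 16 3
f 16 1 17
f 16 17 3
f 17 1 2
f 17 2 3
f 18 29 23
f 18 23 19
f 18 19 25
f 18 25 28
f 18 28 29
f 19 23 27
f 23 29 22
f 29 28 20
f 28 25 24
f 25 19 26
f 21 27 22
f 21 22 20
f 21 20 24
f 21 24 26
f 21 26 27
f 22 27 23
f 20 22 29
f 24 20 28
f 26 24 25
f 27 26 19
f 31 30 34
f 31 34 32
f 32 34 35
f 32 35 33
f 34 30 36
f 34 36 35
f 35 36 37
f 35 37 33
f 36 30 38
f 36 38 37
f 37 38 39
f 37 39 33
f 38 30 40
f 38 40 39
f 39 40 41
f 39 41 33
f 40 30 42
f 40 42 41
f 41 42 43
f 41 43 33
f 42 30 44
f 42 44 43
f 43 44 45
f 43 45 33
f 44 30 46
f 44 46 45
f 45 46 47
f 45 47 33
f 46 30 48
f 46 48 47
f 47 48 49
f 47 49 33
f 48 30 50
f 48 50 49
f 49 50 51
f 49 51 33
f 50 30 52
f 50 52 51
f 51 52 53
f 51 53 33
f 52 30 54
f 52 54 53
f 53 54 55
f 53 55 33
f 54 30 56
f 54 56 55
f 55 56 57
f 55 57 33
f 56 30 58
f 56 58 57
f 57 58 59
f 57 59 33
f 58 30 60
f 58 60 59
f 59 60 61
f 59 61 33
f 60 30 62
f 60 62 61
f 61 62 63
f 61 63 33
f 62 30 31
f 62 31 63
f 63 31 32
f 63 32 33



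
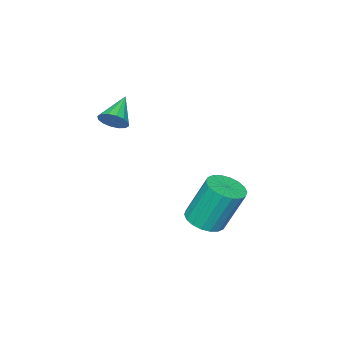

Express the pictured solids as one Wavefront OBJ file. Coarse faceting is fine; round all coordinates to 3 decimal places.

v 0.724 0.002 -1.644
v 1.447 -0.232 -1.396
v 1.04 0.444 0.431
v 0.316 0.678 0.184
v 1.505 0.101 -1.506
v 1.098 0.777 0.321
v 1.409 0.415 -1.644
v 1.002 1.091 0.183
v 1.176 0.647 -1.781
v 0.769 1.323 0.046
v 0.854 0.752 -1.891
v 0.447 1.427 -0.064
v 0.506 0.707 -1.953
v 0.099 1.383 -0.126
v 0.201 0.524 -1.953
v -0.206 1.199 -0.126
v -0 0.236 -1.891
v -0.407 0.912 -0.064
v -0.058 -0.097 -1.781
v -0.465 0.579 0.046
v 0.038 -0.411 -1.643
v -0.369 0.265 0.184
v 0.271 -0.643 -1.506
v -0.136 0.033 0.321
v 0.593 -0.747 -1.396
v 0.186 -0.072 0.431
v 0.941 -0.703 -1.334
v 0.534 -0.027 0.493
v 1.246 -0.519 -1.334
v 0.839 0.156 0.493
v 2.706 -2.583 3.333
v 3.018 -3.052 3.539
v 1.654 -2.977 4.027
v 3.068 -2.825 3.745
v 3.022 -2.533 3.84
v 2.891 -2.255 3.799
v 2.71 -2.064 3.634
v 2.528 -2.013 3.387
v 2.394 -2.114 3.126
v 2.343 -2.341 2.921
v 2.389 -2.633 2.825
v 2.52 -2.912 2.866
v 2.701 -3.102 3.032
v 2.883 -3.154 3.278
f 2 1 5
f 2 5 3
f 3 5 6
f 3 6 4
f 5 1 7
f 5 7 6
f 6 7 8
f 6 8 4
f 7 1 9
f 7 9 8
f 8 9 10
f 8 10 4
f 9 1 11
f 9 11 10
f 10 11 12
f 10 12 4
f 11 1 13
f 11 13 12
f 12 13 14
f 12 14 4
f 13 1 15
f 13 15 14
f 14 15 16
f 14 16 4
f 15 1 17
f 15 17 16
f 16 17 18
f 16 18 4
f 17 1 19
f 17 19 18
f 18 19 20
f 18 20 4
f 19 1 21
f 19 21 20
f 20 21 22
f 20 22 4
f 21 1 23
f 21 23 22
f 22 23 24
f 22 24 4
f 23 1 25
f 23 25 24
f 24 25 26
f 24 26 4
f 25 1 27
f 25 27 26
f 26 27 28
f 26 28 4
f 27 1 29
f 27 29 28
f 28 29 30
f 28 30 4
f 29 1 2
f 29 2 30
f 30 2 3
f 30 3 4
f 32 31 34
f 32 34 33
f 34 31 35
f 34 35 33
f 35 31 36
f 35 36 33
f 36 31 37
f 36 37 33
f 37 31 38
f 37 38 33
f 38 31 39
f 38 39 33
f 39 31 40
f 39 40 33
f 40 31 41
f 40 41 33
f 41 31 42
f 41 42 33
f 42 31 43
f 42 43 33
f 43 31 44
f 43 44 33
f 44 31 32
f 44 32 33



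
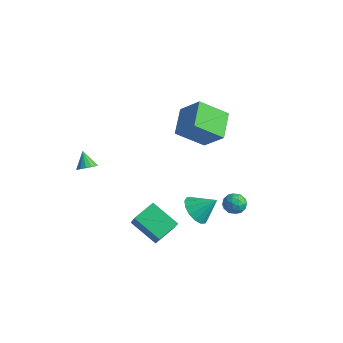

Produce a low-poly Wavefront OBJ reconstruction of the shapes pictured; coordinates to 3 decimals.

v 3.061 -0.508 0.49
v 3.521 -0.125 -0.222
v 3.859 0.208 1.39
v 3.154 0.175 -0.135
v 2.762 0.291 0.119
v 2.451 0.194 0.473
v 2.303 -0.091 0.831
v 2.357 -0.488 1.098
v 2.601 -0.89 1.202
v 2.967 -1.19 1.115
v 3.359 -1.307 0.86
v 3.671 -1.21 0.507
v 3.819 -0.924 0.148
v 3.764 -0.527 -0.118
v 2.961 2.153 -0.453
v 3.324 2.518 0.013
v 3.656 1.282 -0.313
v 4.019 1.647 0.153
v 3.375 1.434 0.303
v 2.946 1.973 0.217
v 4.034 1.827 -0.517
v 3.605 2.366 -0.603
v 3.987 2.316 -0.027
v 3.58 2.073 0.48
v 3.4 1.727 -0.78
v 2.993 1.484 -0.273
v 3.082 2.412 -0.232
v 3.898 1.388 -0.068
v 3.52 1.263 0.021
v 3.733 1.477 0.295
v 2.86 2.092 -0.112
v 3.073 2.306 0.161
v 3.103 1.669 0.332
v 3.907 1.494 -0.461
v 4.12 1.708 -0.188
v 3.247 2.323 -0.595
v 3.46 2.537 -0.321
v 3.877 2.131 -0.632
v 3.685 2.508 0.018
v 4.093 1.996 0.101
v 4.102 2.102 -0.293
v 3.85 2.418 -0.344
v 3.446 2.365 0.316
v 3.854 1.853 0.399
v 3.476 1.728 0.487
v 3.223 2.045 0.436
v 3.835 2.246 0.293
v 3.126 1.947 -0.699
v 3.534 1.435 -0.616
v 3.757 1.755 -0.736
v 3.504 2.072 -0.787
v 2.887 1.804 -0.401
v 3.295 1.292 -0.318
v 3.13 1.382 0.044
v 2.878 1.698 -0.007
v 3.145 1.554 -0.593
v -2.671 -2.855 1.857
v -2.374 -3.207 2.225
v -3.329 -2.565 2.663
v -2.233 -2.936 2.243
v -2.21 -2.644 2.157
v -2.31 -2.408 1.991
v -2.507 -2.292 1.789
v -2.748 -2.327 1.605
v -2.969 -2.503 1.488
v -3.11 -2.773 1.47
v -3.133 -3.066 1.556
v -3.033 -3.301 1.722
v -2.836 -3.417 1.925
v -2.595 -3.383 2.109
v -1.32 4.806 2.198
v -2.236 3.497 3.384
v -0.088 5.037 3.405
v -1.004 3.727 4.591
v -0.356 3.473 1.469
v -1.272 2.163 2.655
v 0.876 3.703 2.676
v -0.04 2.394 3.862
v 0.99 -3.161 -0.2
v 1.916 -3.756 1.122
v 1.049 -1.916 0.319
v 1.975 -2.511 1.641
v 2.505 -2.849 -1.121
v 3.431 -3.444 0.201
v 2.564 -1.604 -0.602
v 3.49 -2.199 0.72
f 2 1 4
f 2 4 3
f 4 1 5
f 4 5 3
f 5 1 6
f 5 6 3
f 6 1 7
f 6 7 3
f 7 1 8
f 7 8 3
f 8 1 9
f 8 9 3
f 9 1 10
f 9 10 3
f 10 1 11
f 10 11 3
f 11 1 12
f 11 12 3
f 12 1 13
f 12 13 3
f 13 1 14
f 13 14 3
f 14 1 2
f 14 2 3
f 15 52 31
f 52 26 55
f 31 55 20
f 52 55 31
f 15 31 27
f 31 20 32
f 27 32 16
f 31 32 27
f 15 27 36
f 27 16 37
f 36 37 22
f 27 37 36
f 15 36 48
f 36 22 51
f 48 51 25
f 36 51 48
f 15 48 52
f 48 25 56
f 52 56 26
f 48 56 52
f 16 32 43
f 32 20 46
f 43 46 24
f 32 46 43
f 20 55 33
f 55 26 54
f 33 54 19
f 55 54 33
f 26 56 53
f 56 25 49
f 53 49 17
f 56 49 53
f 25 51 50
f 51 22 38
f 50 38 21
f 51 38 50
f 22 37 42
f 37 16 39
f 42 39 23
f 37 39 42
f 18 44 30
f 44 24 45
f 30 45 19
f 44 45 30
f 18 30 28
f 30 19 29
f 28 29 17
f 30 29 28
f 18 28 35
f 28 17 34
f 35 34 21
f 28 34 35
f 18 35 40
f 35 21 41
f 40 41 23
f 35 41 40
f 18 40 44
f 40 23 47
f 44 47 24
f 40 47 44
f 19 45 33
f 45 24 46
f 33 46 20
f 45 46 33
f 17 29 53
f 29 19 54
f 53 54 26
f 29 54 53
f 21 34 50
f 34 17 49
f 50 49 25
f 34 49 50
f 23 41 42
f 41 21 38
f 42 38 22
f 41 38 42
f 24 47 43
f 47 23 39
f 43 39 16
f 47 39 43
f 58 57 60
f 58 60 59
f 60 57 61
f 60 61 59
f 61 57 62
f 61 62 59
f 62 57 63
f 62 63 59
f 63 57 64
f 63 64 59
f 64 57 65
f 64 65 59
f 65 57 66
f 65 66 59
f 66 57 67
f 66 67 59
f 67 57 68
f 67 68 59
f 68 57 69
f 68 69 59
f 69 57 70
f 69 70 59
f 70 57 58
f 70 58 59
f 72 74 71
f 75 72 71
f 71 74 73
f 73 75 71
f 72 78 74
f 76 72 75
f 76 78 72
f 74 78 73
f 77 75 73
f 73 78 77
f 77 76 75
f 78 76 77
f 80 82 79
f 83 80 79
f 79 82 81
f 81 83 79
f 80 86 82
f 84 80 83
f 84 86 80
f 82 86 81
f 85 83 81
f 81 86 85
f 85 84 83
f 86 84 85



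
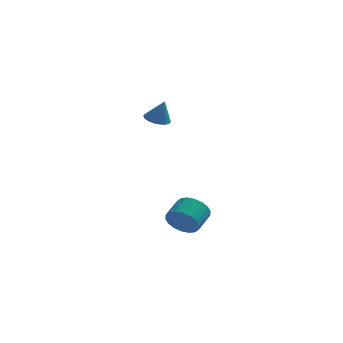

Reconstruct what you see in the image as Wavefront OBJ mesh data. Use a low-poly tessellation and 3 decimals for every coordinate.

v 0.783 -2.631 -3.942
v 1.439 -2.483 -4.682
v 1.853 -1.301 -4.078
v 1.197 -1.449 -3.338
v 1.073 -2.278 -4.831
v 1.487 -1.096 -4.228
v 0.65 -2.143 -4.805
v 1.064 -0.962 -4.201
v 0.253 -2.105 -4.607
v 0.667 -0.924 -4.004
v -0.039 -2.171 -4.278
v 0.375 -0.989 -3.674
v -0.168 -2.328 -3.882
v 0.246 -1.146 -3.278
v -0.109 -2.545 -3.498
v 0.305 -1.363 -2.894
v 0.127 -2.779 -3.202
v 0.541 -1.597 -2.598
v 0.493 -2.984 -3.052
v 0.907 -1.802 -2.449
v 0.916 -3.118 -3.079
v 1.33 -1.937 -2.475
v 1.313 -3.156 -3.276
v 1.727 -1.975 -2.673
v 1.605 -3.091 -3.606
v 2.019 -1.909 -3.002
v 1.734 -2.934 -4.002
v 2.148 -1.752 -3.398
v 1.675 -2.717 -4.386
v 2.089 -1.535 -3.782
v -0.962 -0.415 2.695
v -0.252 -0.251 2.477
v -0.518 -0.565 4.025
v -0.38 0.053 2.554
v -0.622 0.264 2.659
v -0.932 0.341 2.771
v -1.248 0.268 2.868
v -1.507 0.06 2.931
v -1.658 -0.242 2.947
v -1.671 -0.578 2.913
v -1.544 -0.882 2.836
v -1.302 -1.093 2.731
v -0.992 -1.17 2.619
v -0.676 -1.097 2.522
v -0.417 -0.889 2.459
v -0.266 -0.587 2.443
f 2 1 5
f 2 5 3
f 3 5 6
f 3 6 4
f 5 1 7
f 5 7 6
f 6 7 8
f 6 8 4
f 7 1 9
f 7 9 8
f 8 9 10
f 8 10 4
f 9 1 11
f 9 11 10
f 10 11 12
f 10 12 4
f 11 1 13
f 11 13 12
f 12 13 14
f 12 14 4
f 13 1 15
f 13 15 14
f 14 15 16
f 14 16 4
f 15 1 17
f 15 17 16
f 16 17 18
f 16 18 4
f 17 1 19
f 17 19 18
f 18 19 20
f 18 20 4
f 19 1 21
f 19 21 20
f 20 21 22
f 20 22 4
f 21 1 23
f 21 23 22
f 22 23 24
f 22 24 4
f 23 1 25
f 23 25 24
f 24 25 26
f 24 26 4
f 25 1 27
f 25 27 26
f 26 27 28
f 26 28 4
f 27 1 29
f 27 29 28
f 28 29 30
f 28 30 4
f 29 1 2
f 29 2 30
f 30 2 3
f 30 3 4
f 32 31 34
f 32 34 33
f 34 31 35
f 34 35 33
f 35 31 36
f 35 36 33
f 36 31 37
f 36 37 33
f 37 31 38
f 37 38 33
f 38 31 39
f 38 39 33
f 39 31 40
f 39 40 33
f 40 31 41
f 40 41 33
f 41 31 42
f 41 42 33
f 42 31 43
f 42 43 33
f 43 31 44
f 43 44 33
f 44 31 45
f 44 45 33
f 45 31 46
f 45 46 33
f 46 31 32
f 46 32 33



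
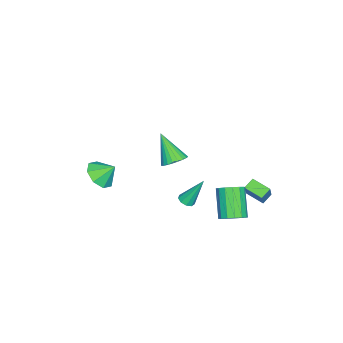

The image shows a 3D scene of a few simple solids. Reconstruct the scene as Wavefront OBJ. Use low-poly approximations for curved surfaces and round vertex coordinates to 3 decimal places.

v 0.618 -4.198 -0.896
v 1.308 -4.703 -0.253
v 0.462 -3.302 -0.024
v 1.677 -4.161 -0.744
v 1.425 -3.641 -1.324
v 0.701 -3.447 -1.653
v -0.072 -3.693 -1.539
v -0.44 -4.235 -1.048
v -0.189 -4.755 -0.468
v 0.536 -4.949 -0.139
v -2.824 -0.142 -4.637
v -2.554 -0.566 -4.369
v -3.136 0.842 -2.763
v -2.299 -0.29 -4.472
v -2.29 0.056 -4.653
v -2.531 0.309 -4.825
v -2.909 0.351 -4.91
v -3.248 0.162 -4.867
v -3.388 -0.169 -4.717
v -3.265 -0.488 -4.529
v -2.935 -0.645 -4.392
v -1.488 3.33 -4.163
v -0.793 3.227 -3.65
v -2.077 2.567 -2.044
v -2.772 2.67 -2.557
v -0.926 3.652 -3.582
v -2.211 2.992 -1.976
v -1.21 3.99 -3.67
v -2.494 3.33 -2.063
v -1.568 4.152 -3.89
v -2.852 3.492 -2.283
v -1.905 4.093 -4.183
v -3.189 3.433 -2.577
v -2.13 3.83 -4.471
v -3.414 3.17 -2.865
v -2.183 3.433 -4.676
v -3.467 2.773 -3.07
v -2.049 3.008 -4.744
v -3.334 2.348 -3.138
v -1.766 2.67 -4.657
v -3.05 2.01 -3.05
v -1.408 2.508 -4.437
v -2.692 1.848 -2.83
v -1.071 2.567 -4.143
v -2.355 1.907 -2.537
v -0.846 2.83 -3.855
v -2.13 2.17 -2.249
v -3.899 4.35 -4.351
v -4.175 3.155 -3.984
v -4.556 4.627 -3.945
v -4.832 3.432 -3.577
v -3.088 4.528 -3.163
v -3.364 3.333 -2.795
v -3.745 4.805 -2.756
v -4.021 3.61 -2.389
v 2.057 1.069 2.971
v 2.84 0.992 3.204
v 1.463 -0.009 4.609
v 2.757 1.263 3.352
v 2.568 1.504 3.442
v 2.301 1.68 3.461
v 1.997 1.762 3.405
v 1.702 1.739 3.283
v 1.462 1.614 3.113
v 1.312 1.406 2.922
v 1.275 1.147 2.738
v 1.358 0.876 2.589
v 1.547 0.634 2.499
v 1.814 0.459 2.48
v 2.118 0.376 2.536
v 2.413 0.399 2.659
v 2.653 0.524 2.828
v 2.803 0.732 3.02
f 2 1 4
f 2 4 3
f 4 1 5
f 4 5 3
f 5 1 6
f 5 6 3
f 6 1 7
f 6 7 3
f 7 1 8
f 7 8 3
f 8 1 9
f 8 9 3
f 9 1 10
f 9 10 3
f 10 1 2
f 10 2 3
f 12 11 14
f 12 14 13
f 14 11 15
f 14 15 13
f 15 11 16
f 15 16 13
f 16 11 17
f 16 17 13
f 17 11 18
f 17 18 13
f 18 11 19
f 18 19 13
f 19 11 20
f 19 20 13
f 20 11 21
f 20 21 13
f 21 11 12
f 21 12 13
f 23 22 26
f 23 26 24
f 24 26 27
f 24 27 25
f 26 22 28
f 26 28 27
f 27 28 29
f 27 29 25
f 28 22 30
f 28 30 29
f 29 30 31
f 29 31 25
f 30 22 32
f 30 32 31
f 31 32 33
f 31 33 25
f 32 22 34
f 32 34 33
f 33 34 35
f 33 35 25
f 34 22 36
f 34 36 35
f 35 36 37
f 35 37 25
f 36 22 38
f 36 38 37
f 37 38 39
f 37 39 25
f 38 22 40
f 38 40 39
f 39 40 41
f 39 41 25
f 40 22 42
f 40 42 41
f 41 42 43
f 41 43 25
f 42 22 44
f 42 44 43
f 43 44 45
f 43 45 25
f 44 22 46
f 44 46 45
f 45 46 47
f 45 47 25
f 46 22 23
f 46 23 47
f 47 23 24
f 47 24 25
f 49 51 48
f 52 49 48
f 48 51 50
f 50 52 48
f 49 55 51
f 53 49 52
f 53 55 49
f 51 55 50
f 54 52 50
f 50 55 54
f 54 53 52
f 55 53 54
f 57 56 59
f 57 59 58
f 59 56 60
f 59 60 58
f 60 56 61
f 60 61 58
f 61 56 62
f 61 62 58
f 62 56 63
f 62 63 58
f 63 56 64
f 63 64 58
f 64 56 65
f 64 65 58
f 65 56 66
f 65 66 58
f 66 56 67
f 66 67 58
f 67 56 68
f 67 68 58
f 68 56 69
f 68 69 58
f 69 56 70
f 69 70 58
f 70 56 71
f 70 71 58
f 71 56 72
f 71 72 58
f 72 56 73
f 72 73 58
f 73 56 57
f 73 57 58



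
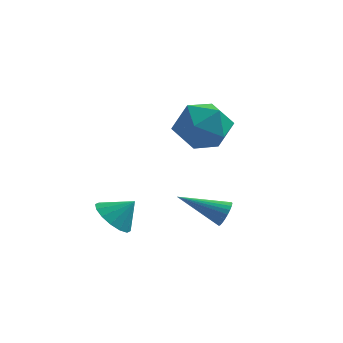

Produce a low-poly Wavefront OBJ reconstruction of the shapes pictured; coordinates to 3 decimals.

v -2.359 2.154 -1.47
v -1.663 2.945 -1.045
v -1.857 0.995 -0.135
v -1.161 1.786 0.29
v -2.286 1.927 0.352
v -2.596 2.643 -0.473
v -0.924 1.297 -0.707
v -1.234 2.013 -1.532
v -0.776 2.415 -0.574
v -1.618 2.805 0.081
v -1.902 1.135 -1.261
v -2.744 1.525 -0.606
v -3.958 -1.775 -3.177
v -3.51 -1.398 -3.722
v -3.282 -1.545 -2.463
v -3.765 -1.107 -3.574
v -4.072 -0.996 -3.319
v -4.348 -1.093 -3.027
v -4.52 -1.372 -2.774
v -4.541 -1.76 -2.63
v -4.406 -2.151 -2.632
v -4.151 -2.442 -2.78
v -3.844 -2.554 -3.035
v -3.568 -2.457 -3.328
v -3.396 -2.177 -3.58
v -3.375 -1.789 -3.725
v -0.273 -1.826 -2.537
v -0.077 -2.115 -2.166
v -1.807 -1.974 -1.843
v -0.059 -1.933 -2.087
v -0.073 -1.735 -2.077
v -0.118 -1.551 -2.137
v -0.187 -1.408 -2.257
v -0.269 -1.329 -2.421
v -0.351 -1.326 -2.602
v -0.422 -1.398 -2.773
v -0.47 -1.536 -2.909
v -0.488 -1.718 -2.987
v -0.473 -1.916 -2.998
v -0.428 -2.1 -2.938
v -0.36 -2.243 -2.817
v -0.278 -2.322 -2.654
v -0.196 -2.325 -2.473
v -0.125 -2.253 -2.302
f 1 12 6
f 1 6 2
f 1 2 8
f 1 8 11
f 1 11 12
f 2 6 10
f 6 12 5
f 12 11 3
f 11 8 7
f 8 2 9
f 4 10 5
f 4 5 3
f 4 3 7
f 4 7 9
f 4 9 10
f 5 10 6
f 3 5 12
f 7 3 11
f 9 7 8
f 10 9 2
f 14 13 16
f 14 16 15
f 16 13 17
f 16 17 15
f 17 13 18
f 17 18 15
f 18 13 19
f 18 19 15
f 19 13 20
f 19 20 15
f 20 13 21
f 20 21 15
f 21 13 22
f 21 22 15
f 22 13 23
f 22 23 15
f 23 13 24
f 23 24 15
f 24 13 25
f 24 25 15
f 25 13 26
f 25 26 15
f 26 13 14
f 26 14 15
f 28 27 30
f 28 30 29
f 30 27 31
f 30 31 29
f 31 27 32
f 31 32 29
f 32 27 33
f 32 33 29
f 33 27 34
f 33 34 29
f 34 27 35
f 34 35 29
f 35 27 36
f 35 36 29
f 36 27 37
f 36 37 29
f 37 27 38
f 37 38 29
f 38 27 39
f 38 39 29
f 39 27 40
f 39 40 29
f 40 27 41
f 40 41 29
f 41 27 42
f 41 42 29
f 42 27 43
f 42 43 29
f 43 27 44
f 43 44 29
f 44 27 28
f 44 28 29



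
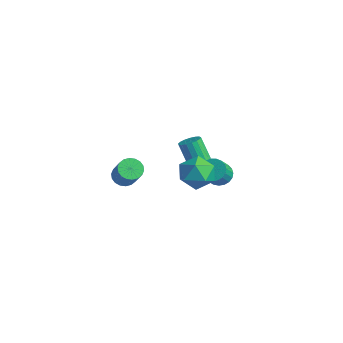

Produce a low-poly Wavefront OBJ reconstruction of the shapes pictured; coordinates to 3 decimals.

v 2.071 -0.962 -2.054
v 2.639 -1.128 -2.409
v 2.998 -1.883 -1.48
v 2.429 -1.718 -1.126
v 2.727 -0.9 -2.257
v 3.086 -1.656 -1.329
v 2.702 -0.683 -2.071
v 3.06 -1.439 -1.142
v 2.567 -0.515 -1.882
v 2.926 -1.27 -0.953
v 2.346 -0.424 -1.723
v 2.705 -1.179 -0.794
v 2.078 -0.426 -1.621
v 2.437 -1.181 -0.692
v 1.809 -0.52 -1.594
v 2.167 -1.276 -0.665
v 1.584 -0.691 -1.646
v 1.943 -1.447 -0.718
v 1.444 -0.909 -1.77
v 1.803 -1.665 -0.841
v 1.413 -1.136 -1.942
v 1.771 -1.892 -1.013
v 1.494 -1.333 -2.134
v 1.853 -2.089 -1.205
v 1.676 -1.466 -2.312
v 2.035 -2.222 -1.383
v 1.926 -1.512 -2.446
v 2.285 -2.267 -1.517
v 2.201 -1.462 -2.512
v 2.559 -2.218 -1.583
v 2.453 -1.326 -2.498
v 2.812 -2.082 -1.57
v 1.2 -1.561 -1.349
v 1.637 -1.25 -1.081
v 0.958 -1.327 0.117
v 0.52 -1.639 -0.151
v 1.454 -1.047 -1.172
v 0.775 -1.125 0.027
v 1.213 -0.963 -1.303
v 0.534 -1.041 -0.104
v 0.969 -1.016 -1.445
v 0.289 -1.093 -0.246
v 0.777 -1.193 -1.565
v 0.098 -1.271 -0.366
v 0.683 -1.455 -1.635
v 0.004 -1.533 -0.437
v 0.707 -1.741 -1.64
v 0.027 -1.819 -0.442
v 0.843 -1.986 -1.579
v 0.164 -2.064 -0.38
v 1.062 -2.134 -1.465
v 0.383 -2.211 -0.266
v 1.312 -2.15 -1.324
v 0.632 -2.228 -0.125
v 1.536 -2.031 -1.189
v 0.857 -2.109 0.009
v 1.683 -1.805 -1.091
v 1.004 -1.883 0.107
v 1.72 -1.523 -1.052
v 1.04 -1.601 0.146
v -2.88 -3.158 -4.217
v -2.575 -3.66 -4.559
v -1.615 -3.945 -3.285
v -1.92 -3.442 -2.943
v -2.407 -3.418 -4.631
v -1.448 -3.703 -3.357
v -2.334 -3.125 -4.621
v -1.374 -3.41 -3.347
v -2.368 -2.838 -4.531
v -1.409 -3.123 -3.257
v -2.504 -2.615 -4.379
v -1.544 -2.899 -3.105
v -2.714 -2.499 -4.194
v -1.755 -2.783 -2.921
v -2.957 -2.513 -4.015
v -1.998 -2.798 -2.741
v -3.185 -2.655 -3.875
v -2.225 -2.94 -2.601
v -3.352 -2.897 -3.803
v -2.393 -3.182 -2.529
v -3.426 -3.19 -3.813
v -2.466 -3.475 -2.539
v -3.391 -3.477 -3.903
v -2.432 -3.762 -2.629
v -3.256 -3.701 -4.055
v -2.296 -3.985 -2.781
v -3.045 -3.817 -4.239
v -2.086 -4.101 -2.966
v -2.802 -3.802 -4.419
v -1.843 -4.087 -3.145
v 2.936 -3.599 0.54
v 3.44 -3.438 1.411
v 4.3 -4.242 -0.131
v 4.804 -4.081 0.74
v 4.07 -4.787 0.699
v 3.227 -4.39 1.114
v 4.513 -3.29 0.166
v 3.67 -2.893 0.581
v 4.415 -3.247 1.181
v 4.141 -4.173 1.51
v 3.599 -3.507 -0.23
v 3.325 -4.433 0.099
f 2 1 5
f 2 5 3
f 3 5 6
f 3 6 4
f 5 1 7
f 5 7 6
f 6 7 8
f 6 8 4
f 7 1 9
f 7 9 8
f 8 9 10
f 8 10 4
f 9 1 11
f 9 11 10
f 10 11 12
f 10 12 4
f 11 1 13
f 11 13 12
f 12 13 14
f 12 14 4
f 13 1 15
f 13 15 14
f 14 15 16
f 14 16 4
f 15 1 17
f 15 17 16
f 16 17 18
f 16 18 4
f 17 1 19
f 17 19 18
f 18 19 20
f 18 20 4
f 19 1 21
f 19 21 20
f 20 21 22
f 20 22 4
f 21 1 23
f 21 23 22
f 22 23 24
f 22 24 4
f 23 1 25
f 23 25 24
f 24 25 26
f 24 26 4
f 25 1 27
f 25 27 26
f 26 27 28
f 26 28 4
f 27 1 29
f 27 29 28
f 28 29 30
f 28 30 4
f 29 1 31
f 29 31 30
f 30 31 32
f 30 32 4
f 31 1 2
f 31 2 32
f 32 2 3
f 32 3 4
f 34 33 37
f 34 37 35
f 35 37 38
f 35 38 36
f 37 33 39
f 37 39 38
f 38 39 40
f 38 40 36
f 39 33 41
f 39 41 40
f 40 41 42
f 40 42 36
f 41 33 43
f 41 43 42
f 42 43 44
f 42 44 36
f 43 33 45
f 43 45 44
f 44 45 46
f 44 46 36
f 45 33 47
f 45 47 46
f 46 47 48
f 46 48 36
f 47 33 49
f 47 49 48
f 48 49 50
f 48 50 36
f 49 33 51
f 49 51 50
f 50 51 52
f 50 52 36
f 51 33 53
f 51 53 52
f 52 53 54
f 52 54 36
f 53 33 55
f 53 55 54
f 54 55 56
f 54 56 36
f 55 33 57
f 55 57 56
f 56 57 58
f 56 58 36
f 57 33 59
f 57 59 58
f 58 59 60
f 58 60 36
f 59 33 34
f 59 34 60
f 60 34 35
f 60 35 36
f 62 61 65
f 62 65 63
f 63 65 66
f 63 66 64
f 65 61 67
f 65 67 66
f 66 67 68
f 66 68 64
f 67 61 69
f 67 69 68
f 68 69 70
f 68 70 64
f 69 61 71
f 69 71 70
f 70 71 72
f 70 72 64
f 71 61 73
f 71 73 72
f 72 73 74
f 72 74 64
f 73 61 75
f 73 75 74
f 74 75 76
f 74 76 64
f 75 61 77
f 75 77 76
f 76 77 78
f 76 78 64
f 77 61 79
f 77 79 78
f 78 79 80
f 78 80 64
f 79 61 81
f 79 81 80
f 80 81 82
f 80 82 64
f 81 61 83
f 81 83 82
f 82 83 84
f 82 84 64
f 83 61 85
f 83 85 84
f 84 85 86
f 84 86 64
f 85 61 87
f 85 87 86
f 86 87 88
f 86 88 64
f 87 61 89
f 87 89 88
f 88 89 90
f 88 90 64
f 89 61 62
f 89 62 90
f 90 62 63
f 90 63 64
f 91 102 96
f 91 96 92
f 91 92 98
f 91 98 101
f 91 101 102
f 92 96 100
f 96 102 95
f 102 101 93
f 101 98 97
f 98 92 99
f 94 100 95
f 94 95 93
f 94 93 97
f 94 97 99
f 94 99 100
f 95 100 96
f 93 95 102
f 97 93 101
f 99 97 98
f 100 99 92



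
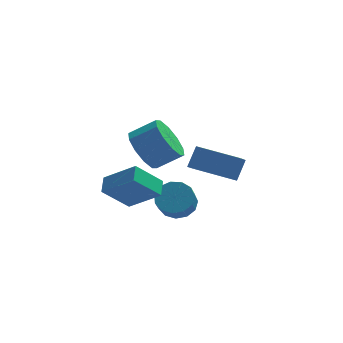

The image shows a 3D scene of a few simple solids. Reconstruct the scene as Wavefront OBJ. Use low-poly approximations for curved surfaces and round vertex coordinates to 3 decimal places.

v 1.096 1.691 -0.582
v 0.83 0.863 0.024
v -0.81 2.521 -0.286
v -1.076 1.694 0.32
v 1.496 2.266 0.38
v 1.23 1.439 0.986
v -0.41 3.097 0.676
v -0.676 2.269 1.282
v -3.585 -2.646 0.522
v -4.698 -3.07 1.694
v -3.508 -1.848 0.885
v -4.62 -2.272 2.056
v -2.26 -3.248 1.564
v -3.372 -3.672 2.735
v -2.182 -2.45 1.926
v -3.295 -2.874 3.098
v -3.006 -1.904 3.443
v -2.427 -2.212 2.572
v -1.296 -2.163 3.306
v -1.874 -1.856 4.177
v -2.458 -1.539 2.574
v -1.326 -1.49 3.309
v -2.698 -1.005 2.909
v -1.566 -0.957 3.643
v -3.056 -0.816 3.447
v -1.924 -0.767 4.182
v -3.394 -1.042 3.984
v -2.263 -0.993 4.718
v -3.584 -1.597 4.314
v -2.453 -1.548 5.048
v -3.554 -2.27 4.311
v -2.422 -2.221 5.046
v -3.314 -2.803 3.977
v -2.182 -2.755 4.711
v -2.956 -2.993 3.438
v -1.824 -2.944 4.173
v -2.617 -2.767 2.902
v -1.486 -2.718 3.636
v -1.513 0.862 -1.46
v -0.632 0.802 -1.343
v -0.787 0.078 -0.544
v -1.667 0.138 -0.66
v -0.79 1.17 -1.041
v -0.945 0.445 -0.241
v -1.177 1.44 -0.871
v -1.332 0.715 -0.072
v -1.671 1.526 -0.889
v -1.826 0.802 -0.089
v -2.114 1.402 -1.087
v -2.269 0.677 -0.288
v -2.367 1.106 -1.404
v -2.522 0.382 -0.605
v -2.348 0.733 -1.739
v -2.503 0.009 -0.939
v -2.064 0.401 -1.985
v -2.219 -0.323 -1.185
v -1.605 0.215 -2.064
v -1.76 -0.509 -1.264
v -1.117 0.235 -1.951
v -1.271 -0.49 -1.152
v -0.754 0.454 -1.683
v -0.909 -0.271 -0.883
f 2 4 1
f 5 2 1
f 1 4 3
f 3 5 1
f 2 8 4
f 6 2 5
f 6 8 2
f 4 8 3
f 7 5 3
f 3 8 7
f 7 6 5
f 8 6 7
f 10 12 9
f 13 10 9
f 9 12 11
f 11 13 9
f 10 16 12
f 14 10 13
f 14 16 10
f 12 16 11
f 15 13 11
f 11 16 15
f 15 14 13
f 16 14 15
f 18 17 21
f 18 21 19
f 19 21 22
f 19 22 20
f 21 17 23
f 21 23 22
f 22 23 24
f 22 24 20
f 23 17 25
f 23 25 24
f 24 25 26
f 24 26 20
f 25 17 27
f 25 27 26
f 26 27 28
f 26 28 20
f 27 17 29
f 27 29 28
f 28 29 30
f 28 30 20
f 29 17 31
f 29 31 30
f 30 31 32
f 30 32 20
f 31 17 33
f 31 33 32
f 32 33 34
f 32 34 20
f 33 17 35
f 33 35 34
f 34 35 36
f 34 36 20
f 35 17 37
f 35 37 36
f 36 37 38
f 36 38 20
f 37 17 18
f 37 18 38
f 38 18 19
f 38 19 20
f 40 39 43
f 40 43 41
f 41 43 44
f 41 44 42
f 43 39 45
f 43 45 44
f 44 45 46
f 44 46 42
f 45 39 47
f 45 47 46
f 46 47 48
f 46 48 42
f 47 39 49
f 47 49 48
f 48 49 50
f 48 50 42
f 49 39 51
f 49 51 50
f 50 51 52
f 50 52 42
f 51 39 53
f 51 53 52
f 52 53 54
f 52 54 42
f 53 39 55
f 53 55 54
f 54 55 56
f 54 56 42
f 55 39 57
f 55 57 56
f 56 57 58
f 56 58 42
f 57 39 59
f 57 59 58
f 58 59 60
f 58 60 42
f 59 39 61
f 59 61 60
f 60 61 62
f 60 62 42
f 61 39 40
f 61 40 62
f 62 40 41
f 62 41 42



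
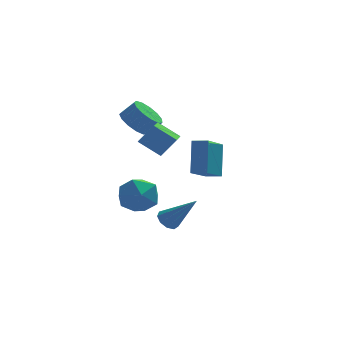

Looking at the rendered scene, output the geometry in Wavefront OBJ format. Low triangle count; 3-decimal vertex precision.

v 0.31 3.586 -4.439
v 1.344 3.025 -4.16
v -0.704 2.115 -3.64
v 0.33 1.554 -3.361
v 0.022 2.574 -2.789
v 0.649 3.483 -3.283
v -0.009 1.657 -4.517
v 0.618 2.566 -5.011
v 1.147 1.833 -4.208
v 1.166 2.4 -3.14
v -0.526 2.74 -4.66
v -0.507 3.307 -3.592
v 0.093 2.402 1.147
v 0.777 2.592 0.531
v 1.491 2.508 1.297
v 0.807 2.318 1.913
v 0.62 3.058 0.728
v 1.334 2.974 1.494
v 0.296 3.316 1.058
v 1.01 3.232 1.824
v -0.092 3.283 1.417
v 0.621 3.199 2.183
v -0.422 2.971 1.69
v 0.291 2.887 2.455
v -0.588 2.478 1.79
v 0.125 2.394 2.556
v -0.538 1.961 1.687
v 0.176 1.877 2.452
v -0.287 1.584 1.412
v 0.426 1.5 2.178
v 0.084 1.467 1.053
v 0.798 1.383 1.819
v 0.459 1.646 0.724
v 1.172 1.562 1.49
v 0.717 2.066 0.529
v 1.43 1.982 1.295
v 1.107 -1.86 -3.375
v 1.614 -1.557 -3.621
v 2.333 -2.64 -1.805
v 1.41 -1.298 -3.333
v 1.064 -1.302 -3.065
v 0.738 -1.567 -2.942
v 0.585 -1.969 -3.022
v 0.675 -2.32 -3.267
v 0.968 -2.456 -3.563
v 1.326 -2.313 -3.771
v 1.581 -1.958 -3.794
v 0.651 -2.732 1.312
v -0.335 -2.228 2.066
v 1.049 -1.29 0.87
v 0.063 -0.786 1.624
v 1.397 -2.654 2.236
v 0.411 -2.15 2.99
v 1.795 -1.212 1.794
v 0.809 -0.708 2.548
v 2.467 -0.077 -1.223
v 2.691 0.929 0.456
v 3.458 1.421 -2.252
v 3.681 2.427 -0.573
v 3.199 -0.467 -1.087
v 3.422 0.539 0.592
v 4.189 1.031 -2.116
v 4.413 2.037 -0.437
f 1 12 6
f 1 6 2
f 1 2 8
f 1 8 11
f 1 11 12
f 2 6 10
f 6 12 5
f 12 11 3
f 11 8 7
f 8 2 9
f 4 10 5
f 4 5 3
f 4 3 7
f 4 7 9
f 4 9 10
f 5 10 6
f 3 5 12
f 7 3 11
f 9 7 8
f 10 9 2
f 14 13 17
f 14 17 15
f 15 17 18
f 15 18 16
f 17 13 19
f 17 19 18
f 18 19 20
f 18 20 16
f 19 13 21
f 19 21 20
f 20 21 22
f 20 22 16
f 21 13 23
f 21 23 22
f 22 23 24
f 22 24 16
f 23 13 25
f 23 25 24
f 24 25 26
f 24 26 16
f 25 13 27
f 25 27 26
f 26 27 28
f 26 28 16
f 27 13 29
f 27 29 28
f 28 29 30
f 28 30 16
f 29 13 31
f 29 31 30
f 30 31 32
f 30 32 16
f 31 13 33
f 31 33 32
f 32 33 34
f 32 34 16
f 33 13 35
f 33 35 34
f 34 35 36
f 34 36 16
f 35 13 14
f 35 14 36
f 36 14 15
f 36 15 16
f 38 37 40
f 38 40 39
f 40 37 41
f 40 41 39
f 41 37 42
f 41 42 39
f 42 37 43
f 42 43 39
f 43 37 44
f 43 44 39
f 44 37 45
f 44 45 39
f 45 37 46
f 45 46 39
f 46 37 47
f 46 47 39
f 47 37 38
f 47 38 39
f 49 51 48
f 52 49 48
f 48 51 50
f 50 52 48
f 49 55 51
f 53 49 52
f 53 55 49
f 51 55 50
f 54 52 50
f 50 55 54
f 54 53 52
f 55 53 54
f 57 59 56
f 60 57 56
f 56 59 58
f 58 60 56
f 57 63 59
f 61 57 60
f 61 63 57
f 59 63 58
f 62 60 58
f 58 63 62
f 62 61 60
f 63 61 62



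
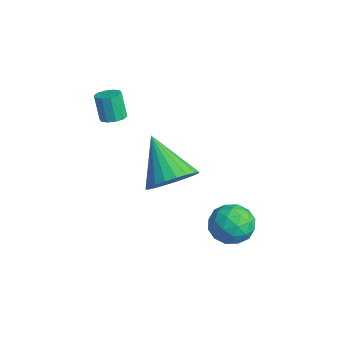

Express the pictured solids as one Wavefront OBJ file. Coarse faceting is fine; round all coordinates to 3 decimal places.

v -3.422 0.298 1.956
v -2.921 0.201 2.099
v -3.258 0.124 3.227
v -3.758 0.222 3.084
v -2.967 0.525 2.107
v -3.304 0.448 3.235
v -3.187 0.762 2.058
v -3.524 0.686 3.186
v -3.496 0.823 1.969
v -3.833 0.746 3.098
v -3.777 0.683 1.876
v -4.114 0.606 3.004
v -3.922 0.396 1.813
v -4.259 0.319 2.941
v -3.876 0.072 1.805
v -4.213 -0.005 2.933
v -3.656 -0.166 1.854
v -3.993 -0.242 2.982
v -3.347 -0.226 1.942
v -3.684 -0.303 3.071
v -3.066 -0.086 2.036
v -3.403 -0.163 3.164
v -0.218 1.303 0.268
v 0.424 0.723 0.88
v -1.802 1.137 1.772
v 0.511 1.132 1.017
v 0.473 1.571 1.026
v 0.315 1.964 0.903
v 0.065 2.243 0.67
v -0.235 2.359 0.368
v -0.531 2.292 0.049
v -0.773 2.055 -0.233
v -0.92 1.688 -0.428
v -0.945 1.254 -0.502
v -0.844 0.829 -0.444
v -0.636 0.486 -0.262
v -0.355 0.284 0.011
v -0.05 0.259 0.329
v 0.225 0.414 0.636
v 1.281 3.294 -2.864
v 1.639 2.915 -2.062
v -0.059 3.565 -2.138
v 0.299 3.186 -1.336
v 0.633 4.021 -1.661
v 1.461 3.854 -2.11
v 0.119 2.626 -2.09
v 0.947 2.459 -2.539
v 0.921 2.502 -1.584
v 1.239 3.365 -1.318
v 0.341 3.115 -2.882
v 0.659 3.978 -2.616
v 1.578 3.081 -2.527
v 0.002 3.399 -1.673
v 0.199 3.89 -1.864
v 0.409 3.667 -1.392
v 1.473 3.633 -2.555
v 1.684 3.41 -2.084
v 1.092 4.06 -1.848
v -0.104 3.07 -2.116
v 0.107 2.847 -1.645
v 1.171 2.813 -2.808
v 1.381 2.59 -2.336
v 0.488 2.42 -2.352
v 1.366 2.616 -1.775
v 0.579 2.774 -1.347
v 0.473 2.445 -1.791
v 0.959 2.347 -2.055
v 1.553 3.123 -1.618
v 0.766 3.281 -1.191
v 0.962 3.772 -1.382
v 1.448 3.674 -1.646
v 1.131 2.88 -1.337
v 0.814 3.199 -3.009
v 0.027 3.357 -2.582
v 0.132 2.806 -2.554
v 0.618 2.708 -2.818
v 1.001 3.706 -2.853
v 0.214 3.864 -2.425
v 0.621 4.133 -2.145
v 1.107 4.035 -2.409
v 0.449 3.6 -2.863
f 2 1 5
f 2 5 3
f 3 5 6
f 3 6 4
f 5 1 7
f 5 7 6
f 6 7 8
f 6 8 4
f 7 1 9
f 7 9 8
f 8 9 10
f 8 10 4
f 9 1 11
f 9 11 10
f 10 11 12
f 10 12 4
f 11 1 13
f 11 13 12
f 12 13 14
f 12 14 4
f 13 1 15
f 13 15 14
f 14 15 16
f 14 16 4
f 15 1 17
f 15 17 16
f 16 17 18
f 16 18 4
f 17 1 19
f 17 19 18
f 18 19 20
f 18 20 4
f 19 1 21
f 19 21 20
f 20 21 22
f 20 22 4
f 21 1 2
f 21 2 22
f 22 2 3
f 22 3 4
f 24 23 26
f 24 26 25
f 26 23 27
f 26 27 25
f 27 23 28
f 27 28 25
f 28 23 29
f 28 29 25
f 29 23 30
f 29 30 25
f 30 23 31
f 30 31 25
f 31 23 32
f 31 32 25
f 32 23 33
f 32 33 25
f 33 23 34
f 33 34 25
f 34 23 35
f 34 35 25
f 35 23 36
f 35 36 25
f 36 23 37
f 36 37 25
f 37 23 38
f 37 38 25
f 38 23 39
f 38 39 25
f 39 23 24
f 39 24 25
f 40 77 56
f 77 51 80
f 56 80 45
f 77 80 56
f 40 56 52
f 56 45 57
f 52 57 41
f 56 57 52
f 40 52 61
f 52 41 62
f 61 62 47
f 52 62 61
f 40 61 73
f 61 47 76
f 73 76 50
f 61 76 73
f 40 73 77
f 73 50 81
f 77 81 51
f 73 81 77
f 41 57 68
f 57 45 71
f 68 71 49
f 57 71 68
f 45 80 58
f 80 51 79
f 58 79 44
f 80 79 58
f 51 81 78
f 81 50 74
f 78 74 42
f 81 74 78
f 50 76 75
f 76 47 63
f 75 63 46
f 76 63 75
f 47 62 67
f 62 41 64
f 67 64 48
f 62 64 67
f 43 69 55
f 69 49 70
f 55 70 44
f 69 70 55
f 43 55 53
f 55 44 54
f 53 54 42
f 55 54 53
f 43 53 60
f 53 42 59
f 60 59 46
f 53 59 60
f 43 60 65
f 60 46 66
f 65 66 48
f 60 66 65
f 43 65 69
f 65 48 72
f 69 72 49
f 65 72 69
f 44 70 58
f 70 49 71
f 58 71 45
f 70 71 58
f 42 54 78
f 54 44 79
f 78 79 51
f 54 79 78
f 46 59 75
f 59 42 74
f 75 74 50
f 59 74 75
f 48 66 67
f 66 46 63
f 67 63 47
f 66 63 67
f 49 72 68
f 72 48 64
f 68 64 41
f 72 64 68

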